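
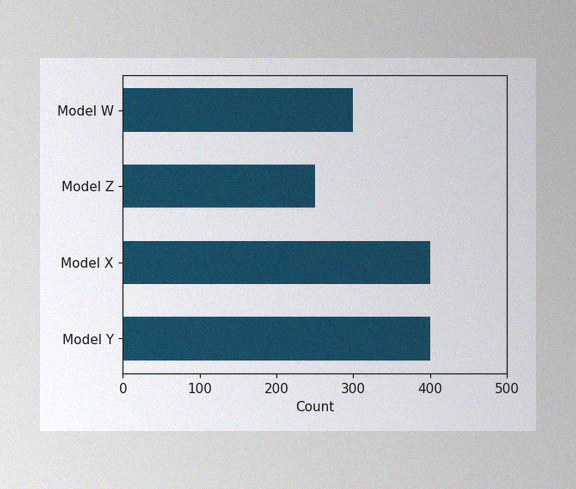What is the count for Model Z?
250

The image has some photo noise and uneven lighting. Reading along the chart's x-axis, the Model Z bar reaches 250.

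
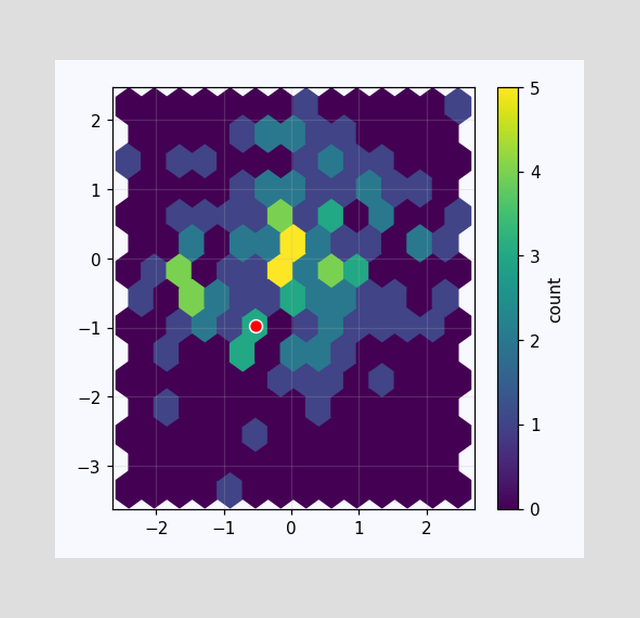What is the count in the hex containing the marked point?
The marked hex reads 3 on the colorbar.

3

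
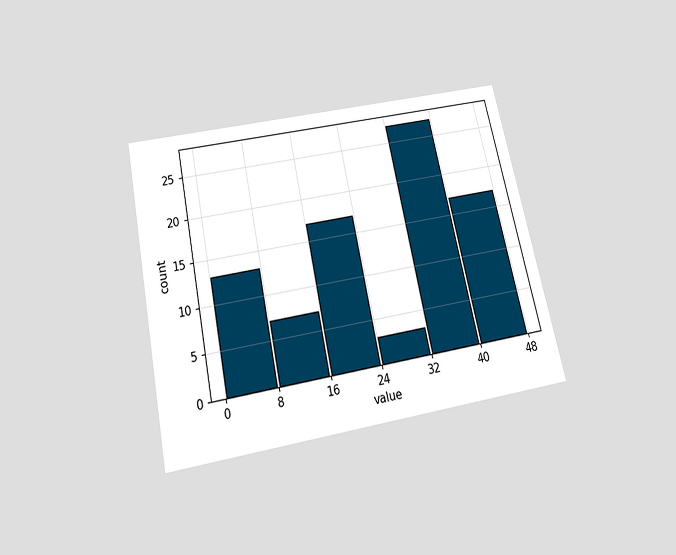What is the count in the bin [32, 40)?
27

The chart is tilted about 12° counter-clockwise and viewed slightly from below. The [32, 40) bin has height 27.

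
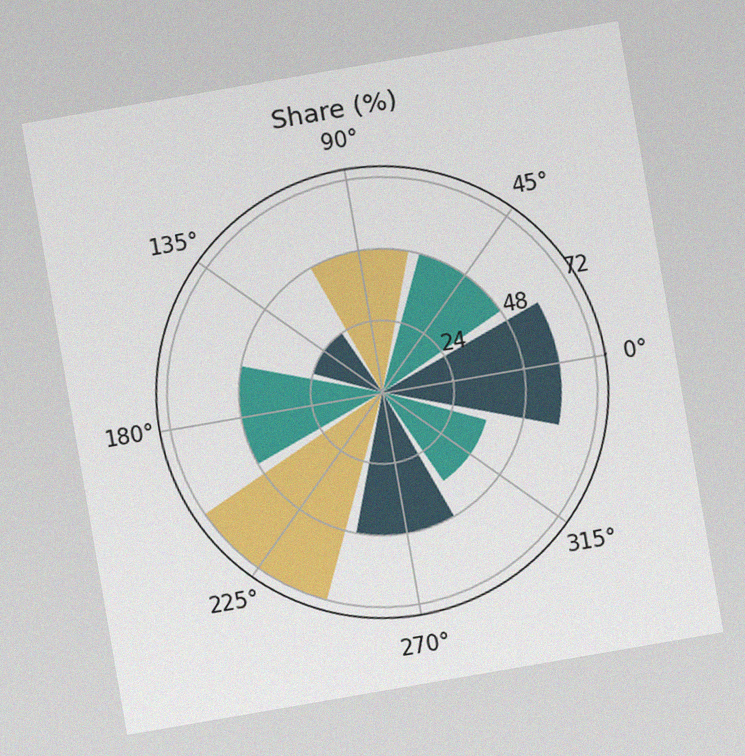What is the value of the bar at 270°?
The chart is tilted about 10° counter-clockwise, with some photo noise. The bar at 270° reaches 48% on the radial axis.

48%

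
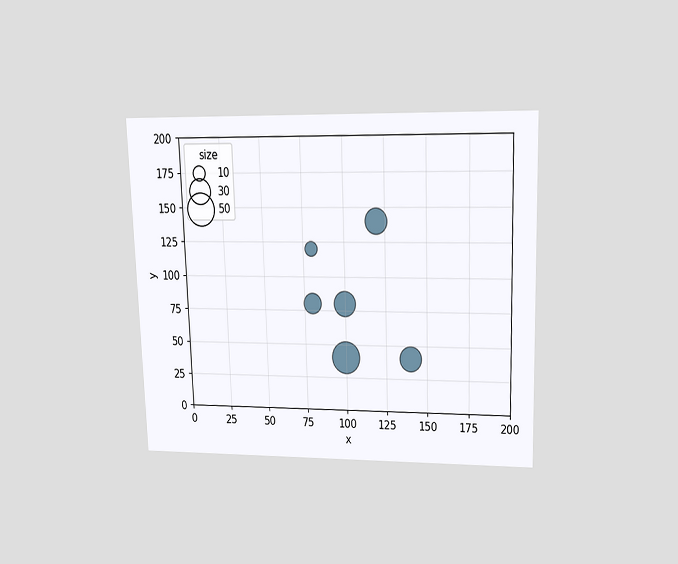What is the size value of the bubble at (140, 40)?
30

The chart is viewed slightly from above. Matching the bubble at (140, 40) against the size legend gives 30.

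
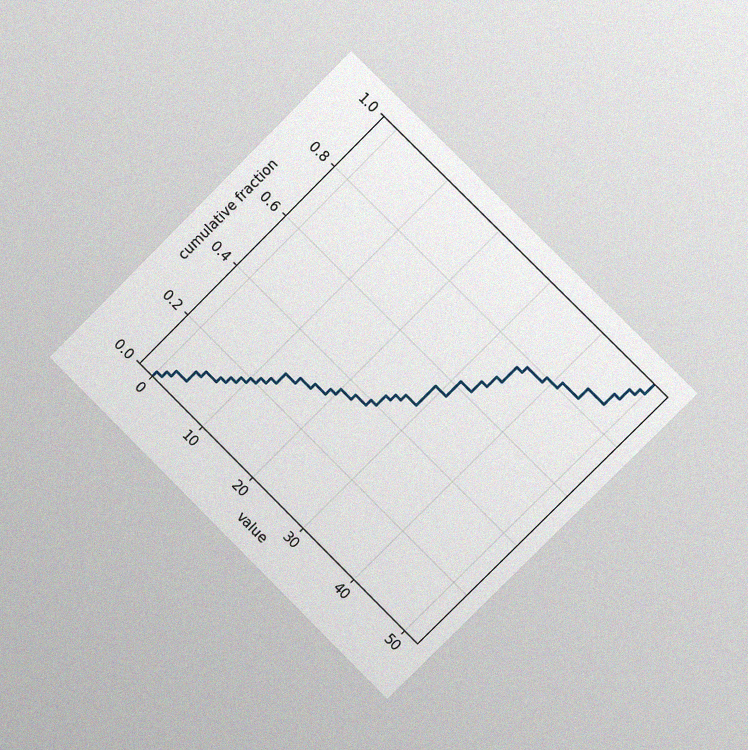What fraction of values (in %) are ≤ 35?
76%

The chart is tilted about 45° clockwise and viewed slightly from the right, with some photo noise. At x=35 the ECDF step is at 76%.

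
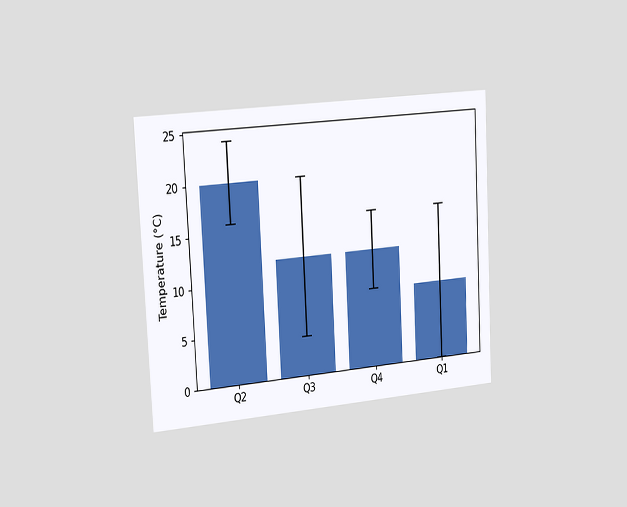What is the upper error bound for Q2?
The chart is tilted about 3° counter-clockwise and viewed slightly from the left. The Q2 bar's upper whisker reaches 24°C.

24°C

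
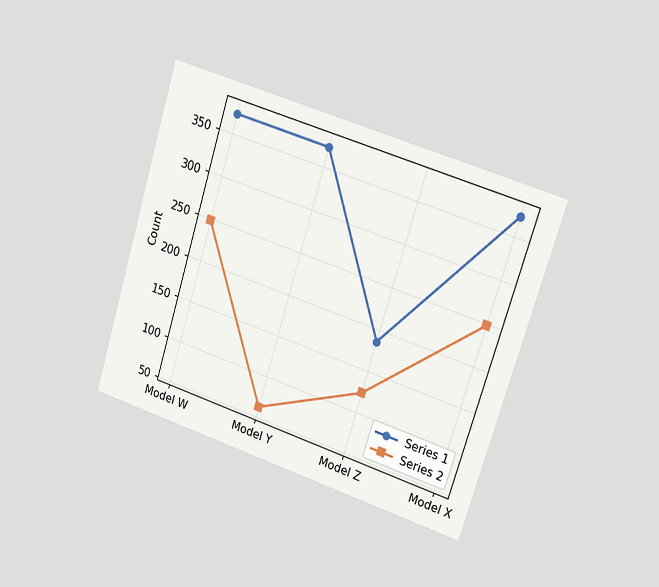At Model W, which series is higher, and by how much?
The chart is tilted about 17° clockwise and viewed slightly from the right. At Model W, Series 1 sits above the other line by 124.

Series 1, by 124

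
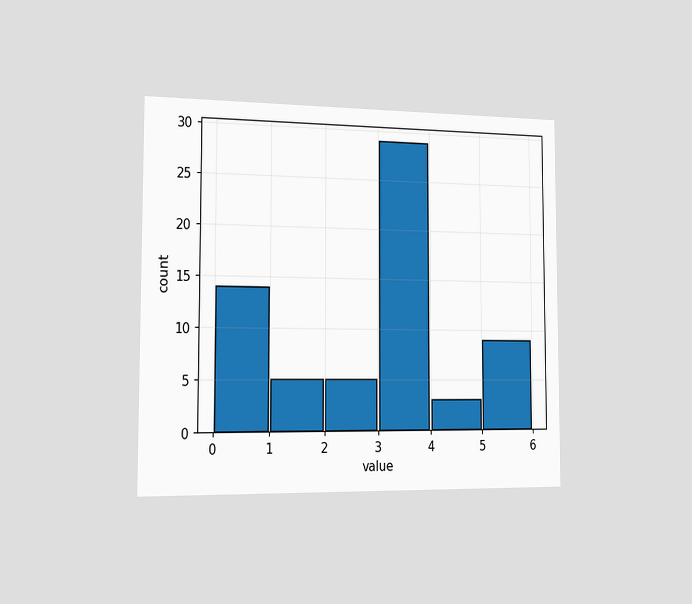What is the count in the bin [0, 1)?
14

The chart is viewed slightly from the left. The [0, 1) bin has height 14.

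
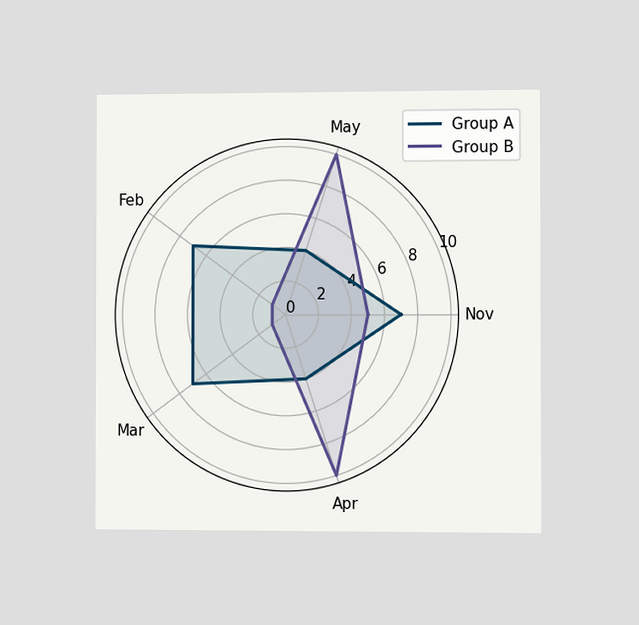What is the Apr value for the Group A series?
4

The chart is viewed slightly from the right. On the Apr axis, Group A reaches 4.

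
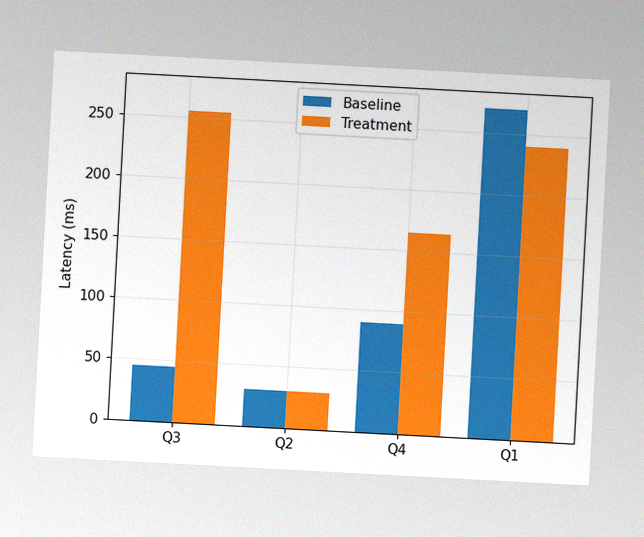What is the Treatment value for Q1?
240ms

The chart is tilted about 3° clockwise, with some photo noise. The Treatment bar at Q1 reaches 240ms on the y-axis.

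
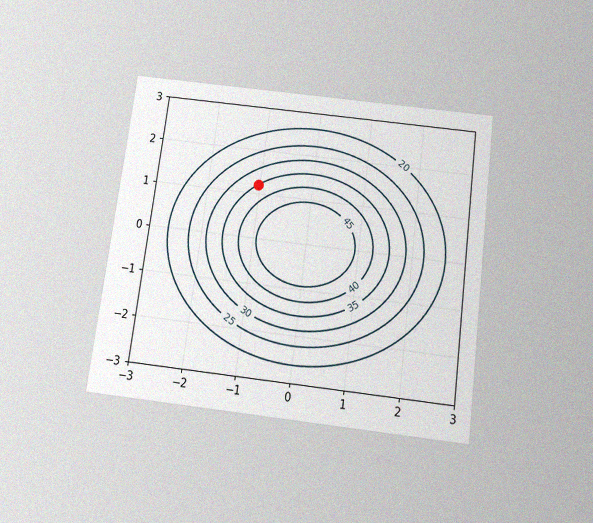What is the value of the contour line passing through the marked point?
The chart is tilted about 7° clockwise and viewed slightly from below, with some photo noise. The marked point sits on the contour labelled 35.

35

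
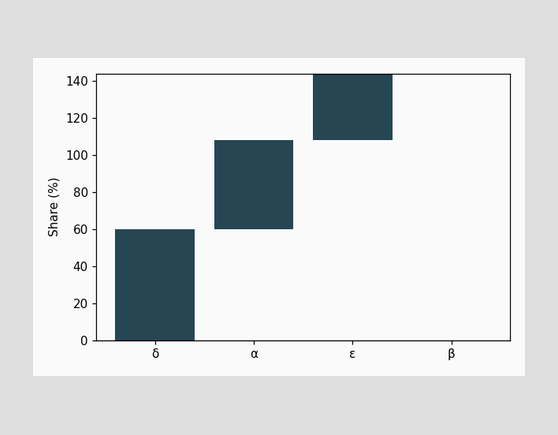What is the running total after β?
After β the running total reaches 144%.

144%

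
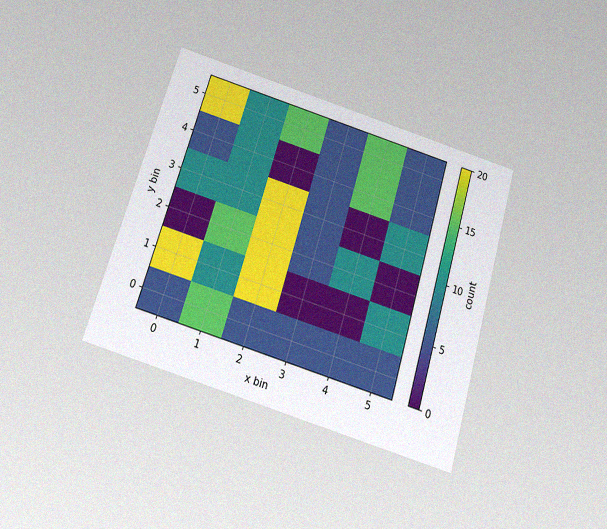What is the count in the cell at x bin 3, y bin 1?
0

The chart is tilted about 17° clockwise and viewed slightly from below, with some photo noise. Matching the cell (3, 1) against the colorbar gives 0.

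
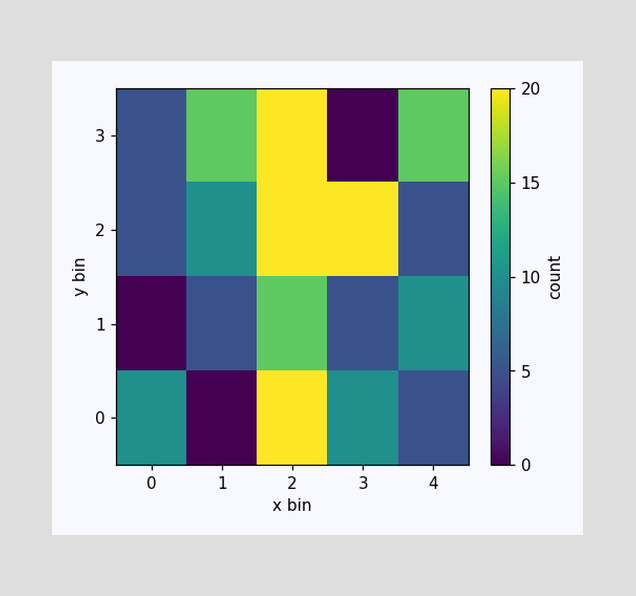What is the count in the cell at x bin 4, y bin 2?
5

Matching the cell (4, 2) against the colorbar gives 5.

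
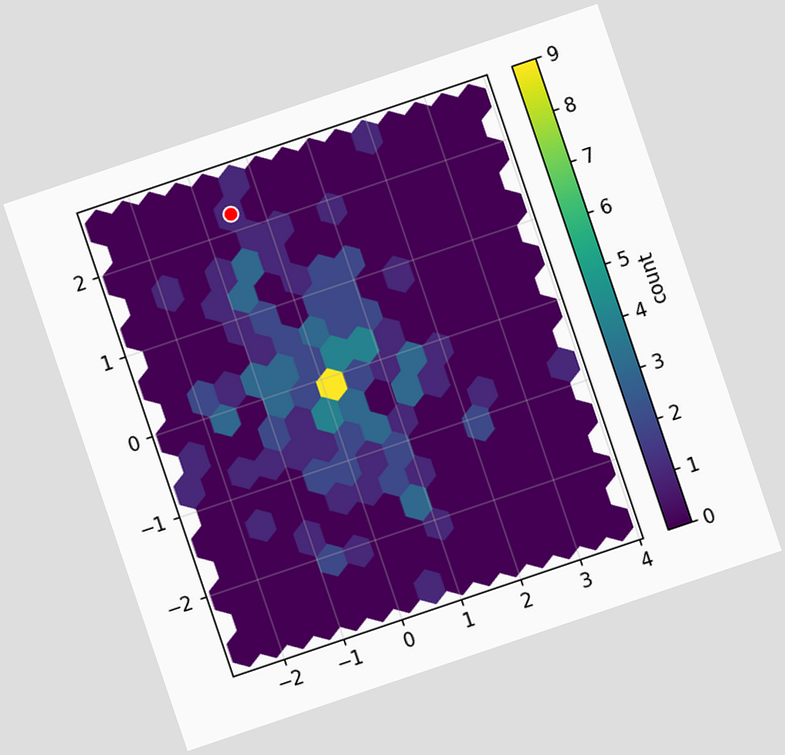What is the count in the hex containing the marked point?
1

The chart is tilted about 19° counter-clockwise. The marked hex reads 1 on the colorbar.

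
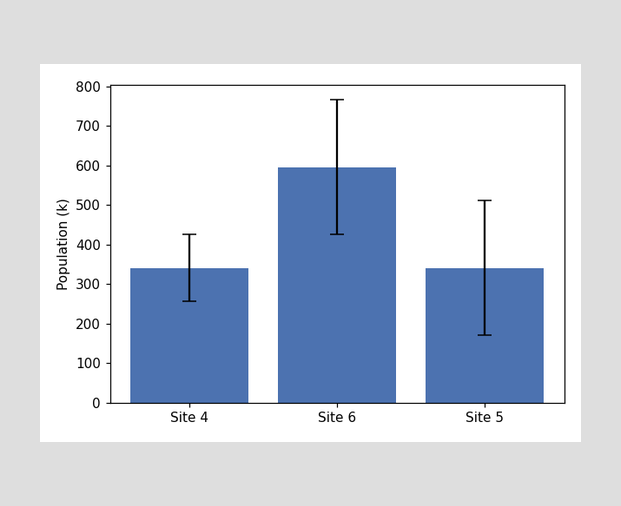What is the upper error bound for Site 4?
425k

The Site 4 bar's upper whisker reaches 425k.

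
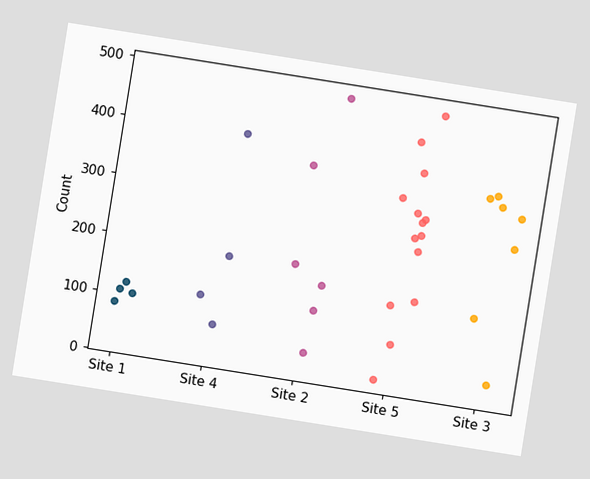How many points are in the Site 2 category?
The chart is tilted about 9° clockwise. Counting the markers in the Site 2 column gives 6.

6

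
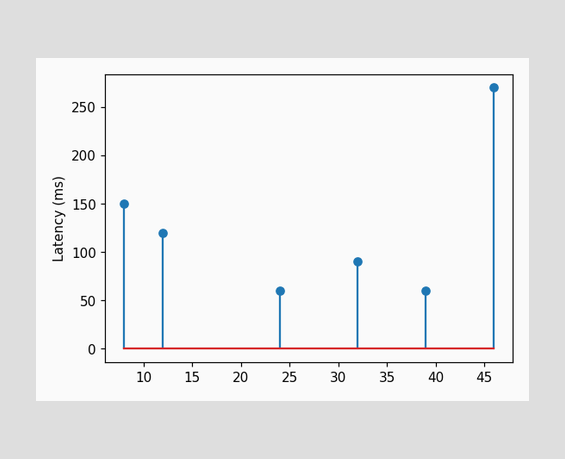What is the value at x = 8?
150ms

The stem at x=8 reaches 150ms.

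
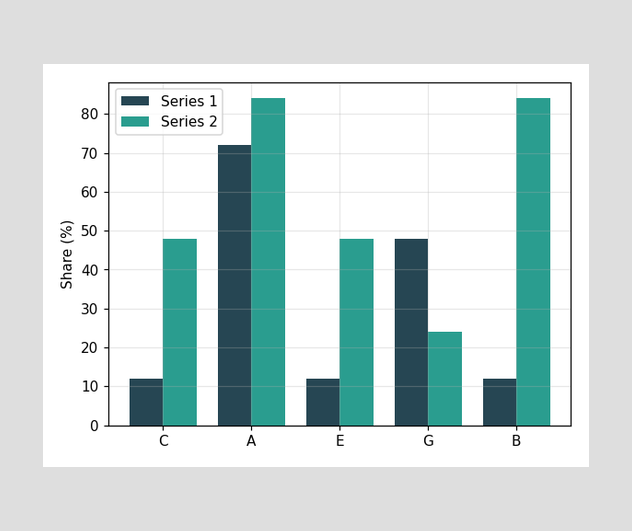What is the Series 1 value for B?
The Series 1 bar at B reaches 12% on the y-axis.

12%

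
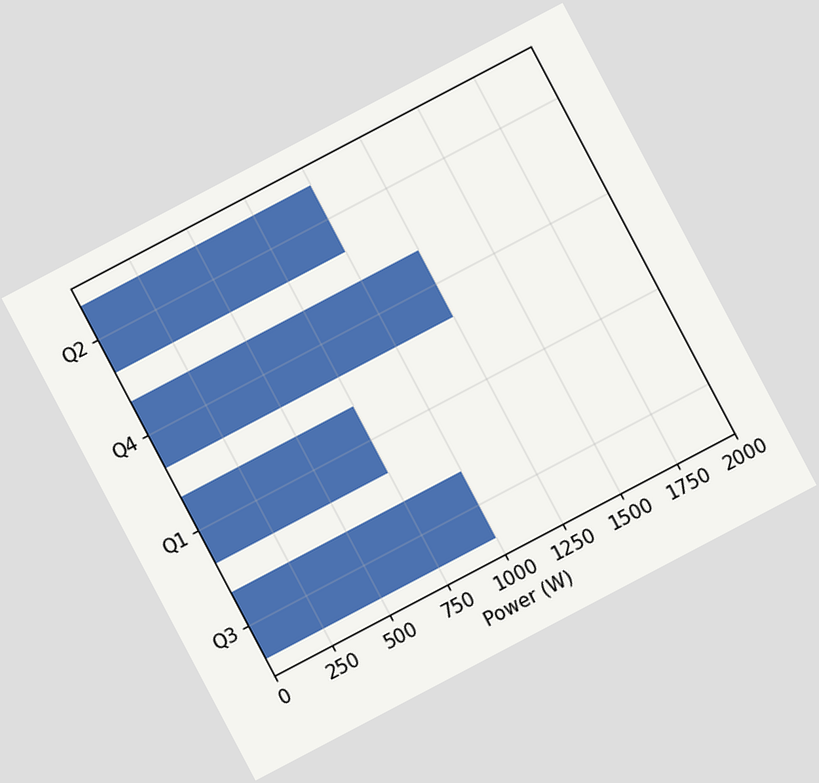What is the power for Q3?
The chart is tilted about 28° counter-clockwise. Reading along the chart's x-axis, the Q3 bar reaches 1000W.

1000W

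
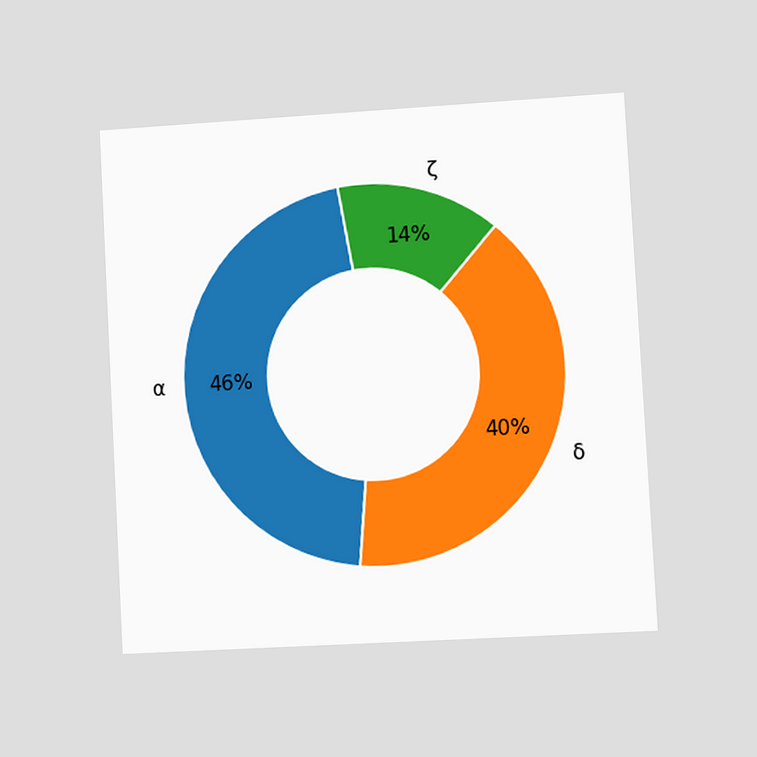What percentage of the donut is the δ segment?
The chart is tilted about 3° counter-clockwise and viewed at a slight angle. The δ segment takes up 40% of the ring.

40%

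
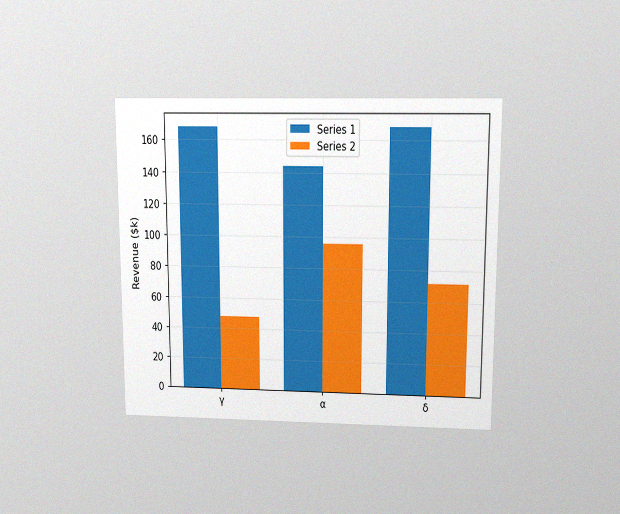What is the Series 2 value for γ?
The chart is viewed slightly from above, with some photo noise. The Series 2 bar at γ reaches $48k on the y-axis.

$48k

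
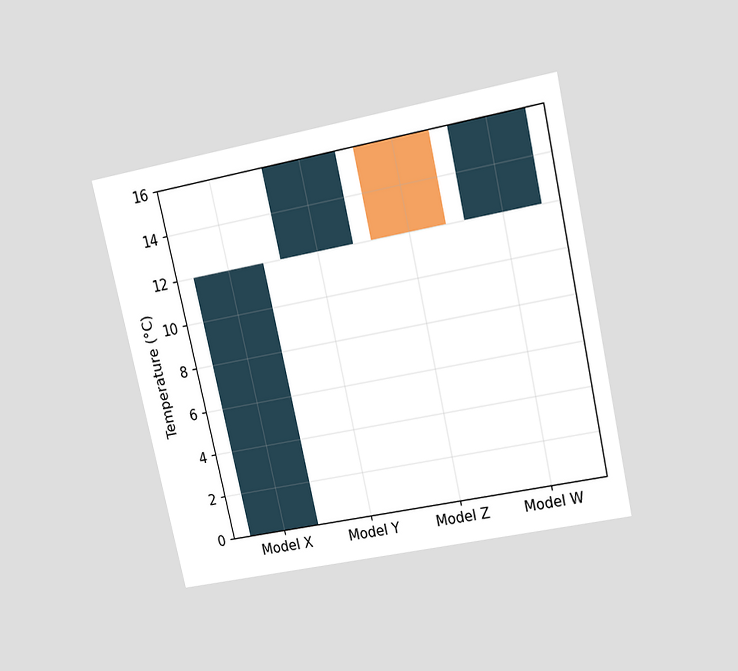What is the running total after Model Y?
16°C

The chart is tilted about 12° counter-clockwise and viewed slightly from above. After Model Y the running total reaches 16°C.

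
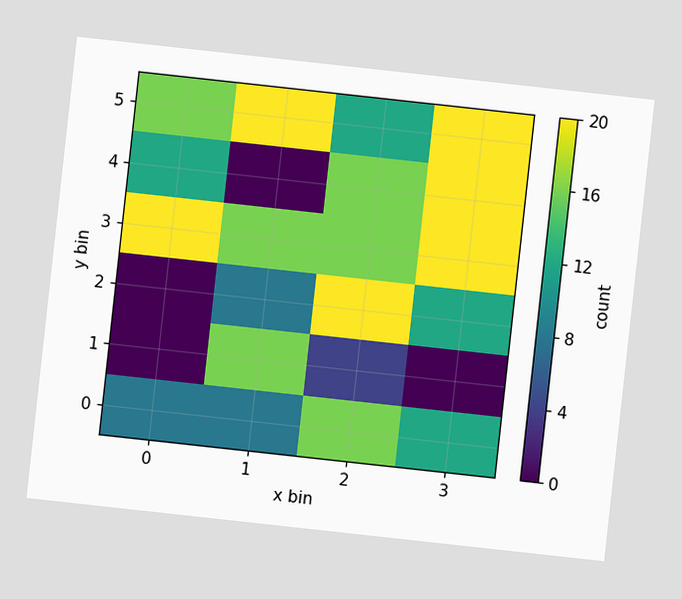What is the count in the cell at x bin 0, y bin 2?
The chart is tilted about 6° clockwise. Matching the cell (0, 2) against the colorbar gives 0.

0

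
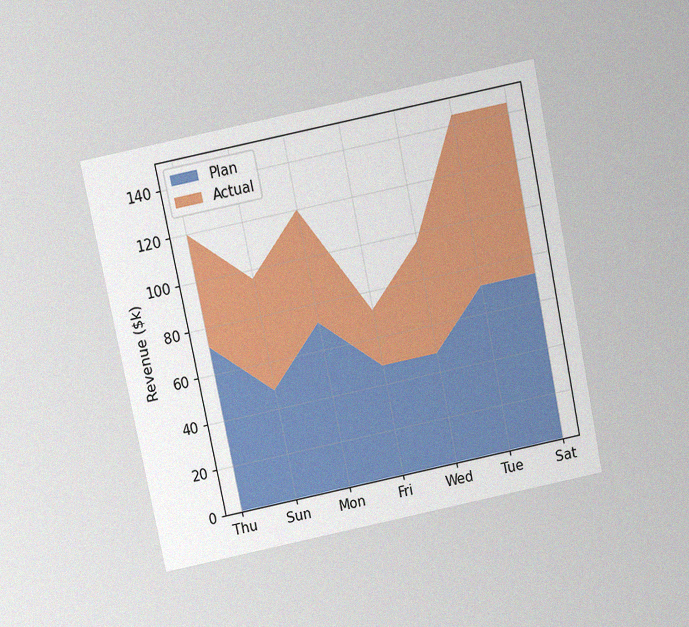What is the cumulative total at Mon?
$120k

The chart is tilted about 12° counter-clockwise and viewed slightly from above, with some photo noise. The stacked total at Mon reaches $120k.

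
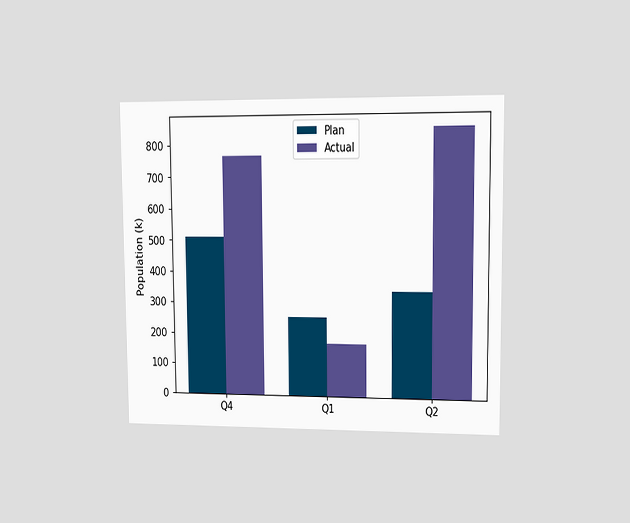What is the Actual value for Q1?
170k

The chart is viewed at a slight angle. The Actual bar at Q1 reaches 170k on the y-axis.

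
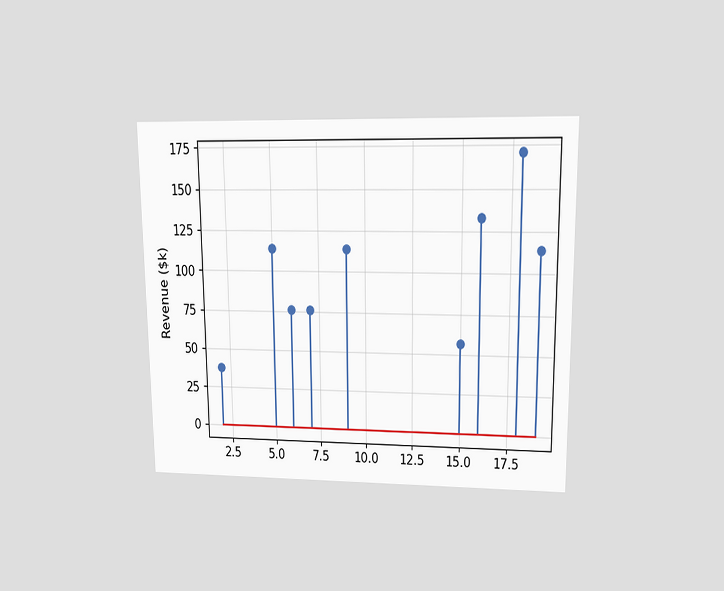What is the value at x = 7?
$76k

The chart is viewed at a slight angle. The stem at x=7 reaches $76k.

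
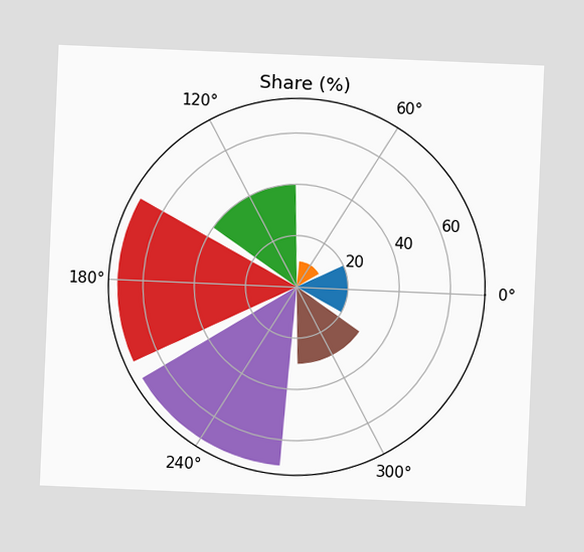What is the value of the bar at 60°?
10%

The chart is tilted about 2° clockwise. The bar at 60° reaches 10% on the radial axis.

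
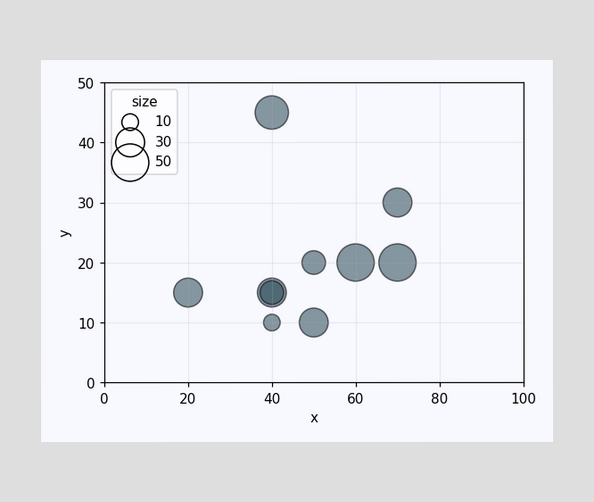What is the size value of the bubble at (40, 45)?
40

Matching the bubble at (40, 45) against the size legend gives 40.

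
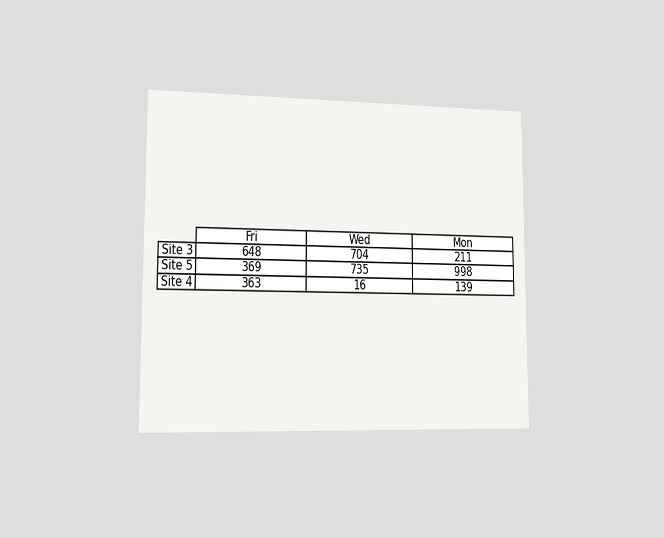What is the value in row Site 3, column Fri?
648

The chart is viewed slightly from the left. The (Site 3, Fri) cell reads 648.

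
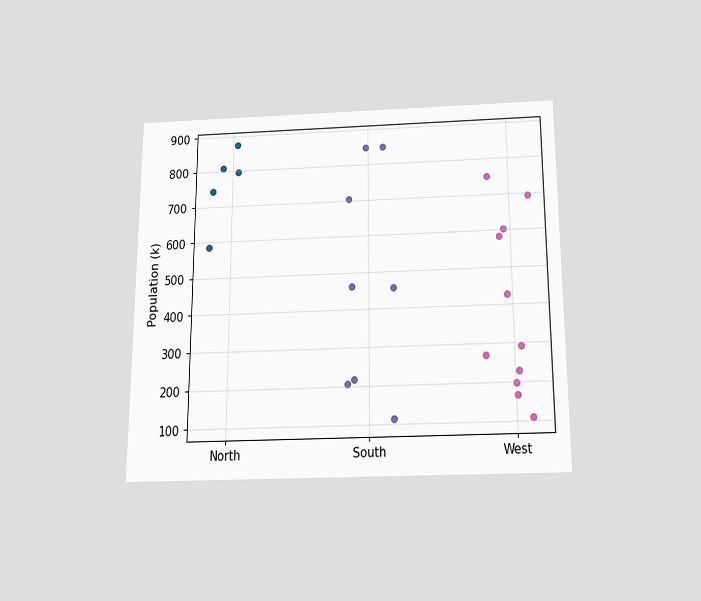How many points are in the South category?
8

The chart is viewed slightly from below. Counting the markers in the South column gives 8.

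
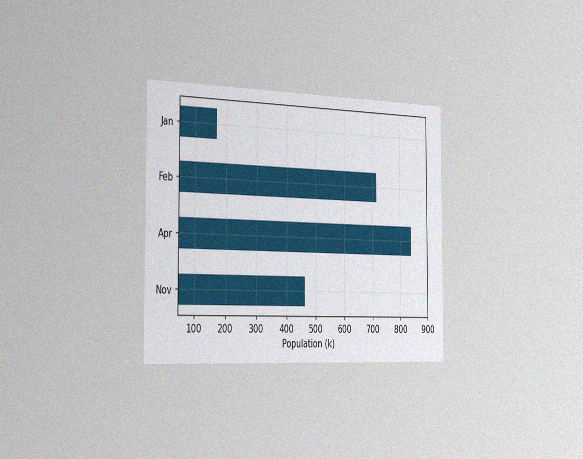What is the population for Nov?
The chart is viewed slightly from the left, with some photo noise. Reading along the chart's x-axis, the Nov bar reaches 462k.

462k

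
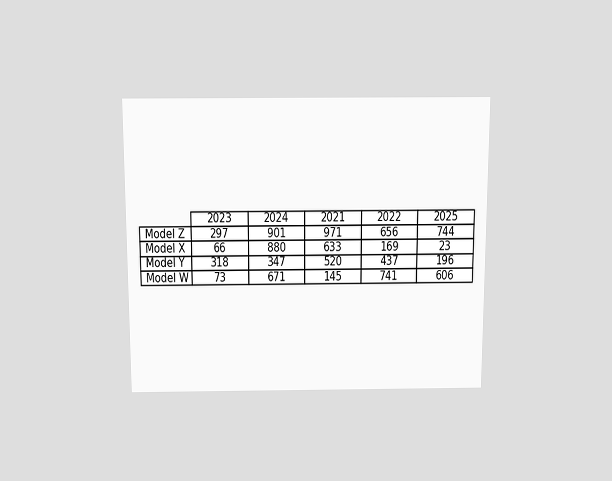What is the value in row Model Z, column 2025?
744

The chart is viewed slightly from above. The (Model Z, 2025) cell reads 744.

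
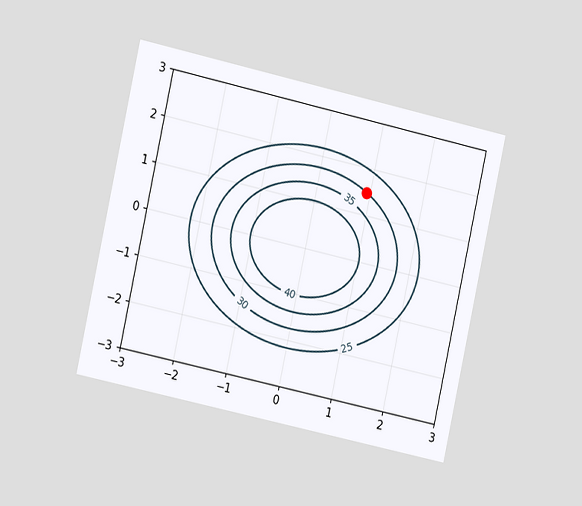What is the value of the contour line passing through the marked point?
The chart is tilted about 12° clockwise and viewed at a slight angle. The marked point sits on the contour labelled 30.

30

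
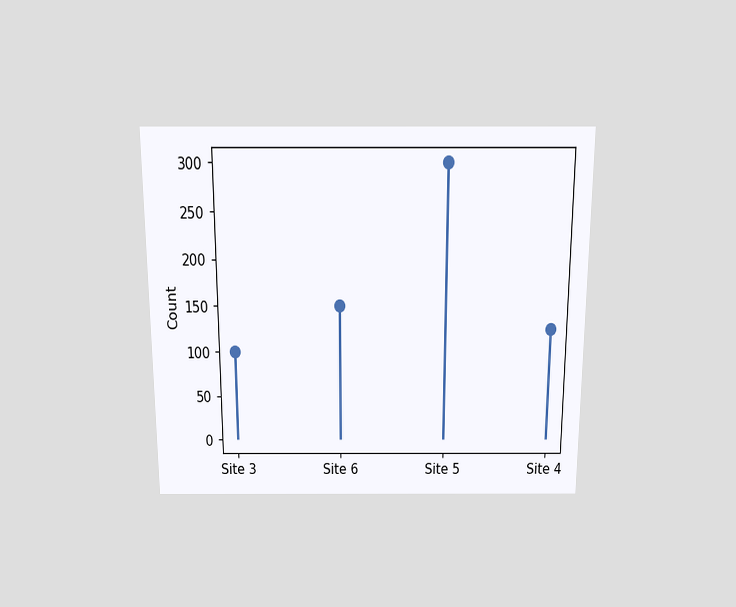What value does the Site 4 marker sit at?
The chart is viewed slightly from above. The Site 4 marker sits at 125.

125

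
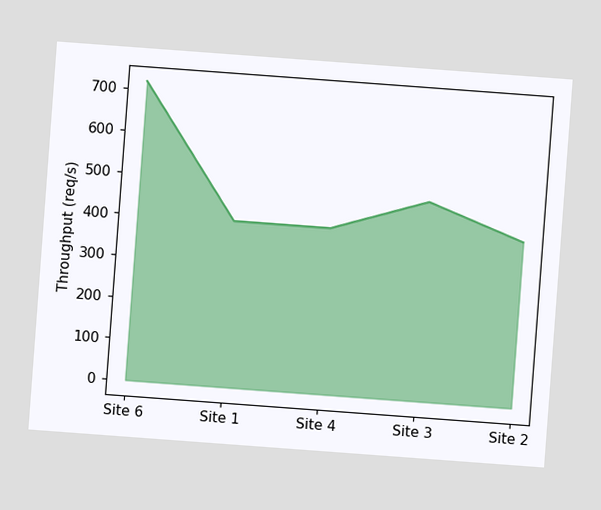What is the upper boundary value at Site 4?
The chart is tilted about 4° clockwise. At Site 4 the upper boundary is at 400req/s.

400req/s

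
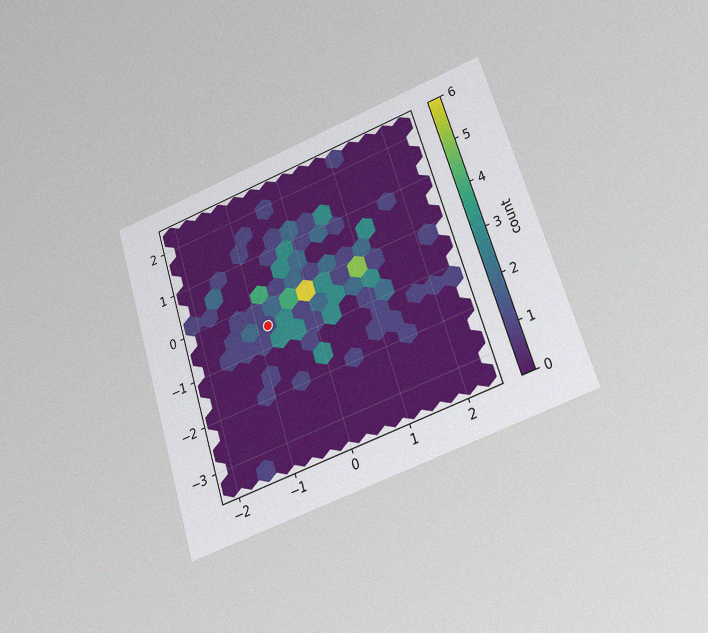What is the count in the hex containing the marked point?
The chart is tilted about 17° counter-clockwise and viewed at a slight angle, with some photo noise. The marked hex reads 1 on the colorbar.

1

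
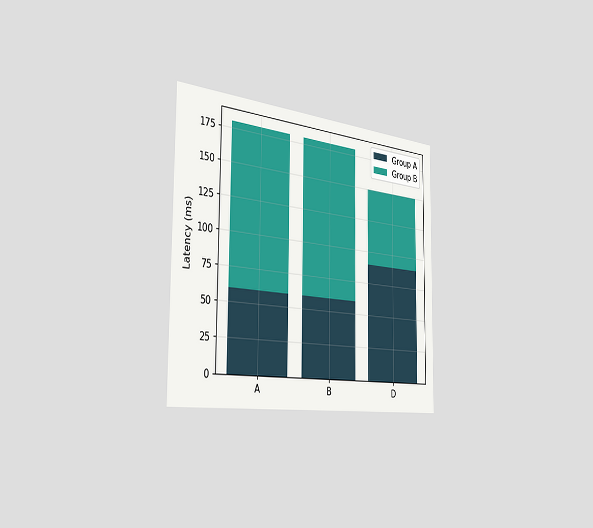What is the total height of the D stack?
150ms

The chart is viewed slightly from the left. The D stack's top reaches 150ms on the y-axis.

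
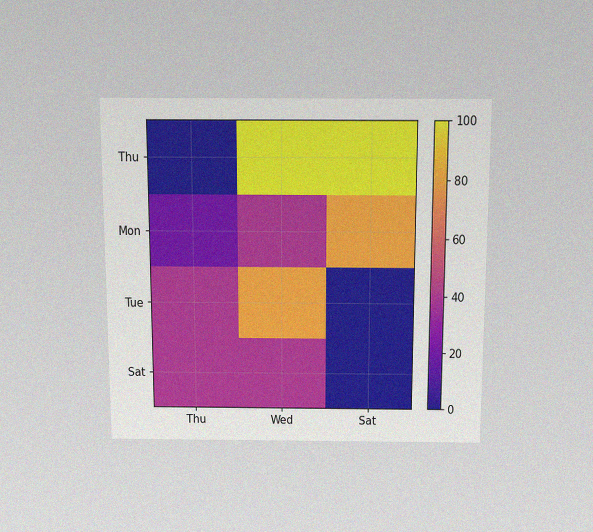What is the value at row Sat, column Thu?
The chart is viewed slightly from above, with some photo noise. Matching cell (Sat, Thu) against the colorbar gives 40.

40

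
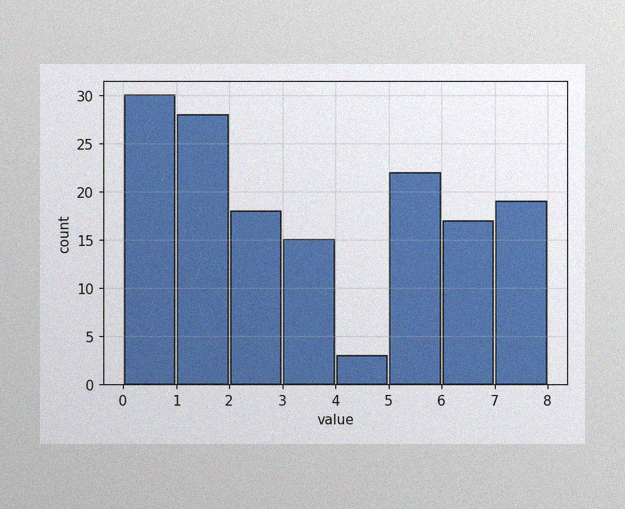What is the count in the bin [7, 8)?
19

The image has some photo noise and uneven lighting. The [7, 8) bin has height 19.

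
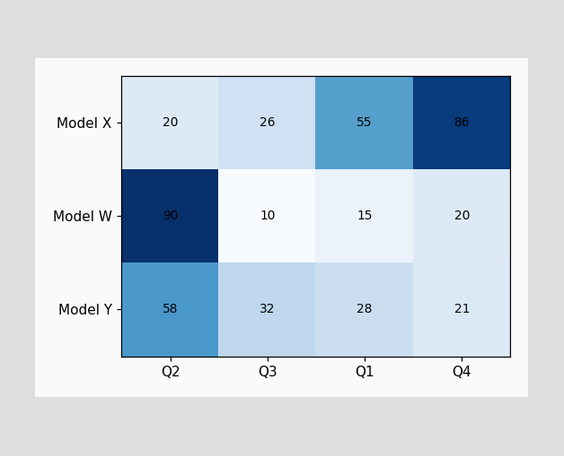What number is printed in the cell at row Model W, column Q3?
The (Model W, Q3) cell reads 10.

10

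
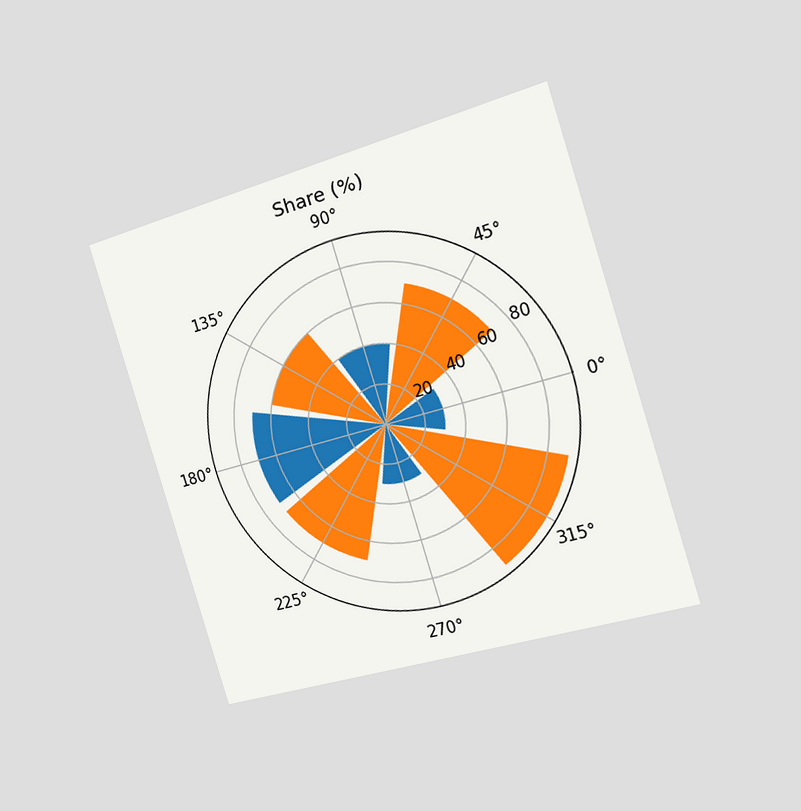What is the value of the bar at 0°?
30%

The chart is tilted about 17° counter-clockwise and viewed slightly from the right. The bar at 0° reaches 30% on the radial axis.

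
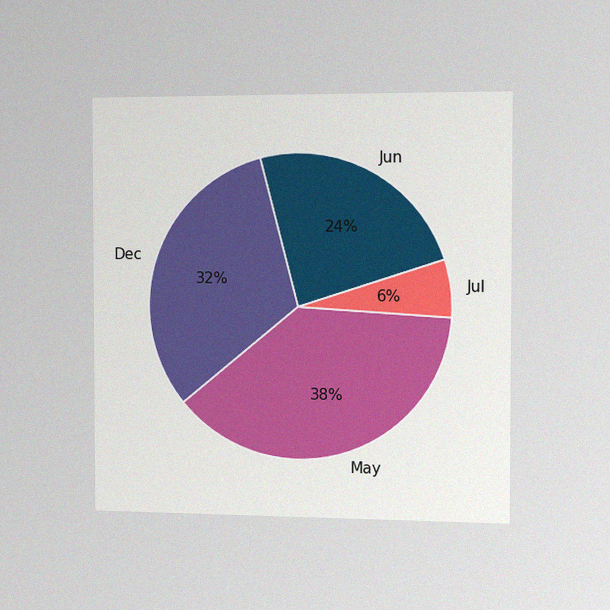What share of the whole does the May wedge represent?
38%

The chart is viewed slightly from the right, with some photo noise. The May slice takes up 38% of the pie.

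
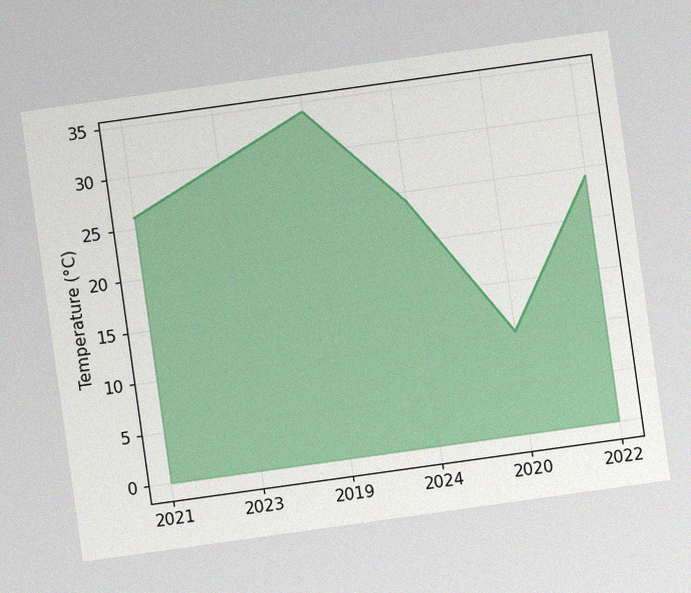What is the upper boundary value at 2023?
30°C

The chart is tilted about 8° counter-clockwise, with some photo noise. At 2023 the upper boundary is at 30°C.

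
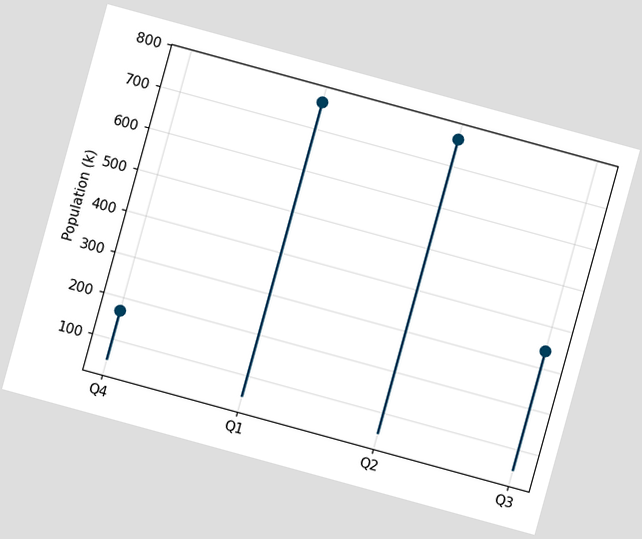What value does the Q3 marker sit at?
340k

The chart is tilted about 15° clockwise. The Q3 marker sits at 340k.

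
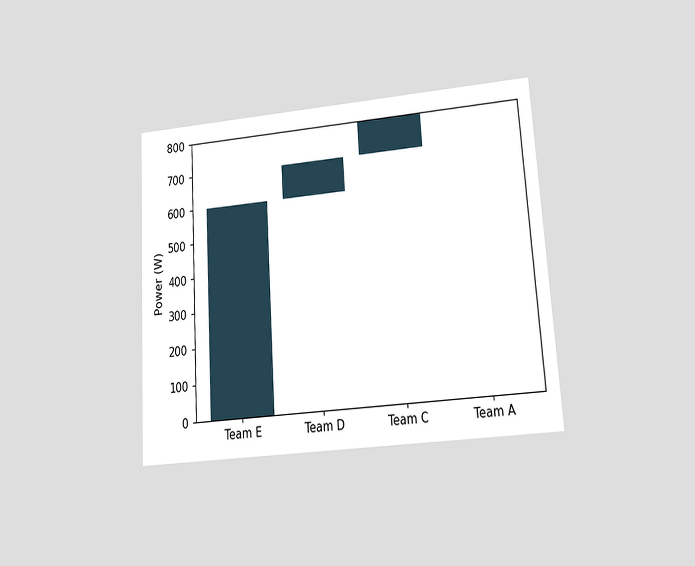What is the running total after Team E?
600W

The chart is tilted about 4° counter-clockwise and viewed at a slight angle. After Team E the running total reaches 600W.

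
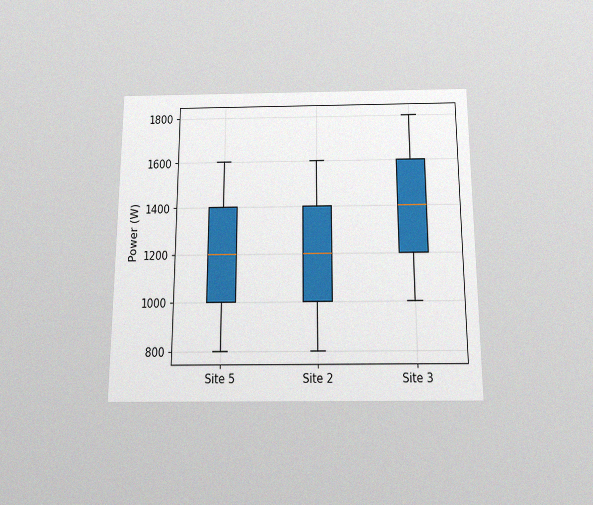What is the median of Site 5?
1200W

The chart is viewed slightly from below, with some photo noise. The median line in the Site 5 box sits at 1200W.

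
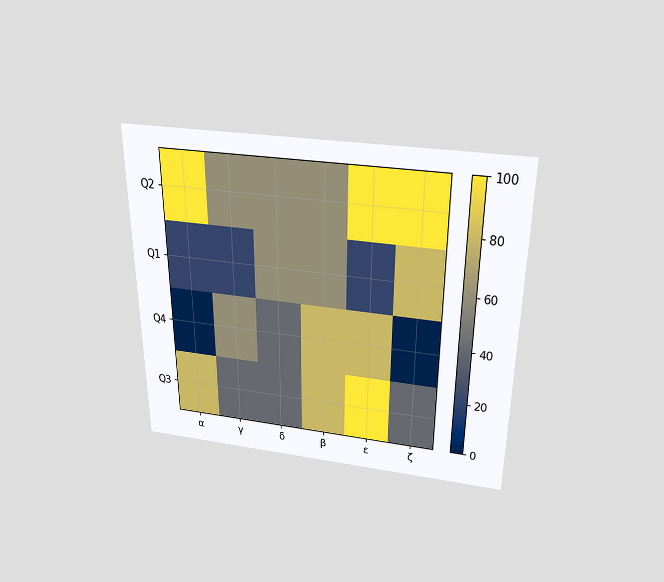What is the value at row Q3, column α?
80

The chart is viewed slightly from above. Matching cell (Q3, α) against the colorbar gives 80.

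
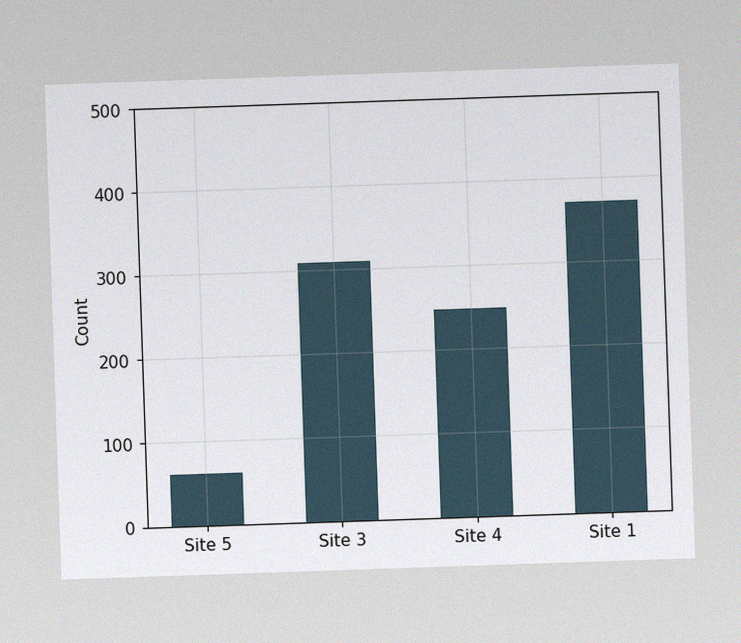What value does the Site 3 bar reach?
The image has some photo noise and uneven lighting. Reading along the chart's y-axis, the Site 3 bar reaches 310.

310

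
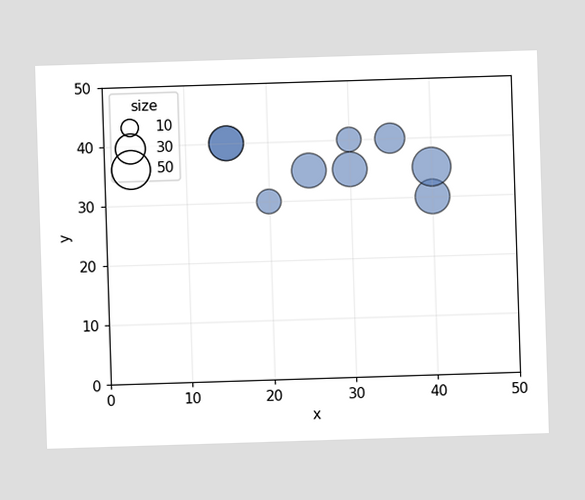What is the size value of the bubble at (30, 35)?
40

Matching the bubble at (30, 35) against the size legend gives 40.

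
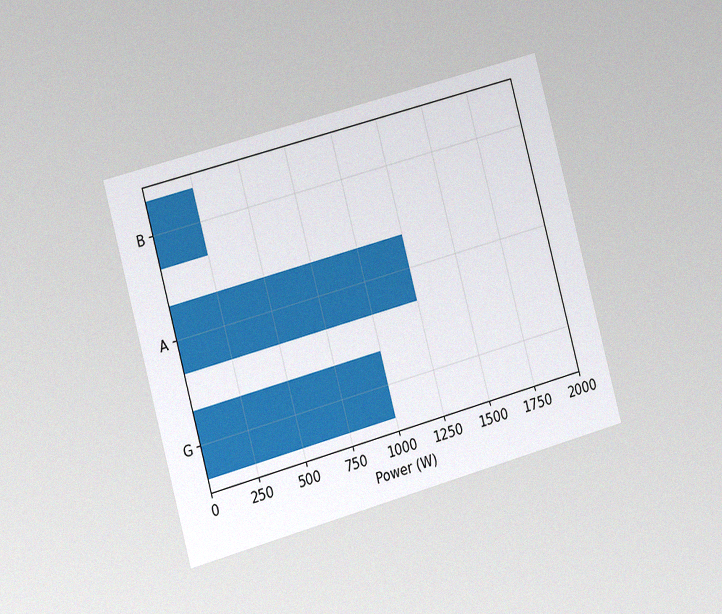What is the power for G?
1000W

The chart is tilted about 15° counter-clockwise and viewed slightly from the left, with some photo noise. Reading along the chart's x-axis, the G bar reaches 1000W.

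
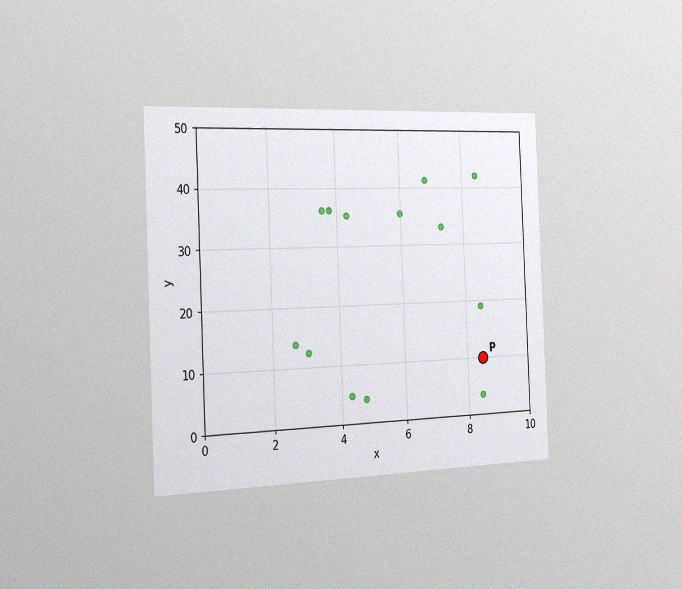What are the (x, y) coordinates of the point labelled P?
The chart is tilted about 2° counter-clockwise and viewed slightly from the left, with some photo noise. Following the gridlines from P to each axis, P sits at (8.5, 10).

(8.5, 10)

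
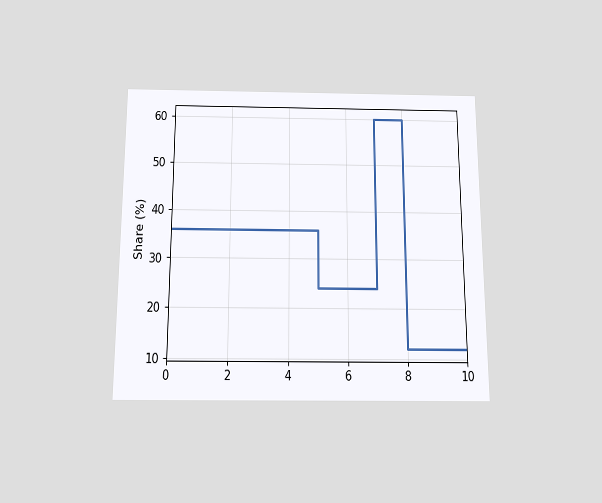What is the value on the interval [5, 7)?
24%

The chart is viewed slightly from below. On [5, 7) the step sits at 24%.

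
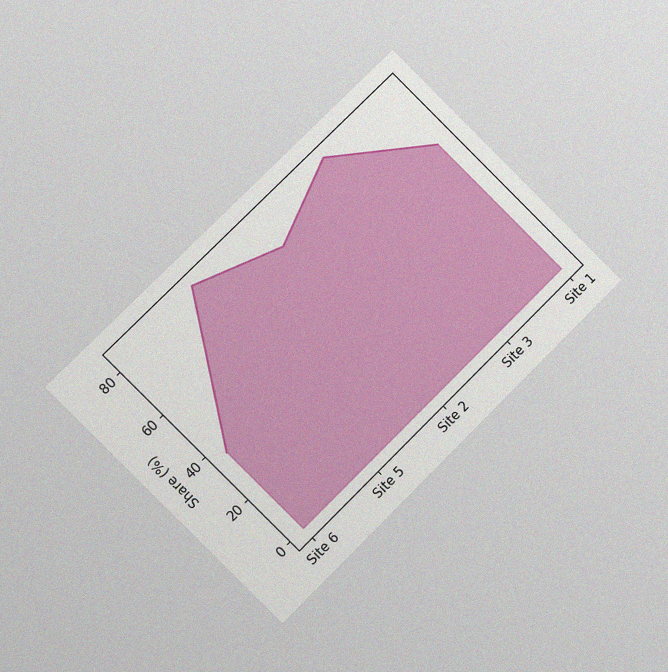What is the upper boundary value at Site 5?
The chart is tilted about 45° counter-clockwise and viewed at a slight angle, with some photo noise. At Site 5 the upper boundary is at 84%.

84%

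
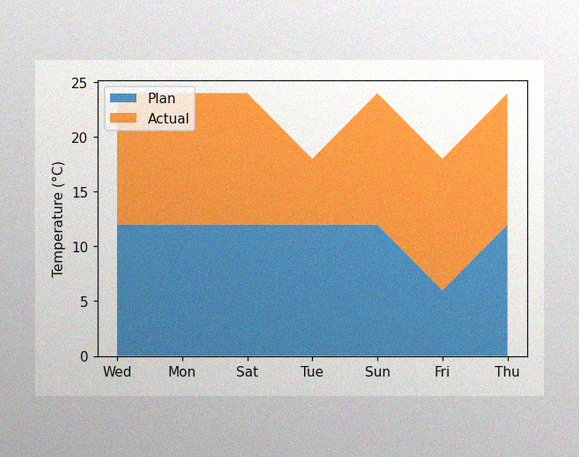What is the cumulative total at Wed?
24°C

The image has some photo noise and uneven lighting. The stacked total at Wed reaches 24°C.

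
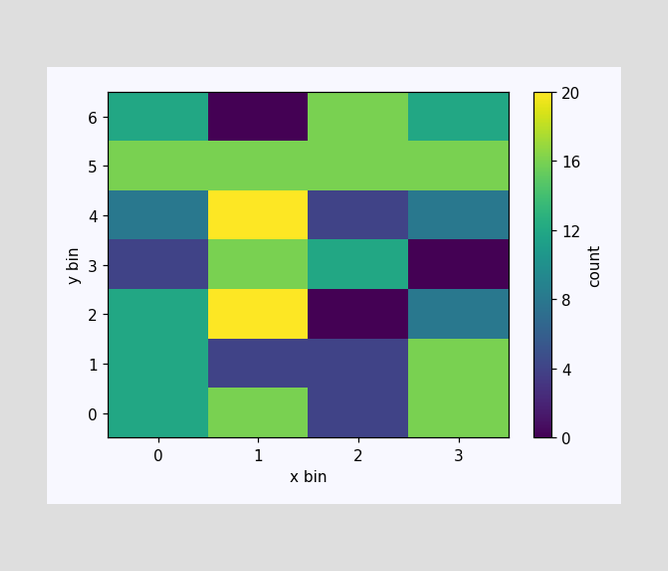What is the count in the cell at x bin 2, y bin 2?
0

Matching the cell (2, 2) against the colorbar gives 0.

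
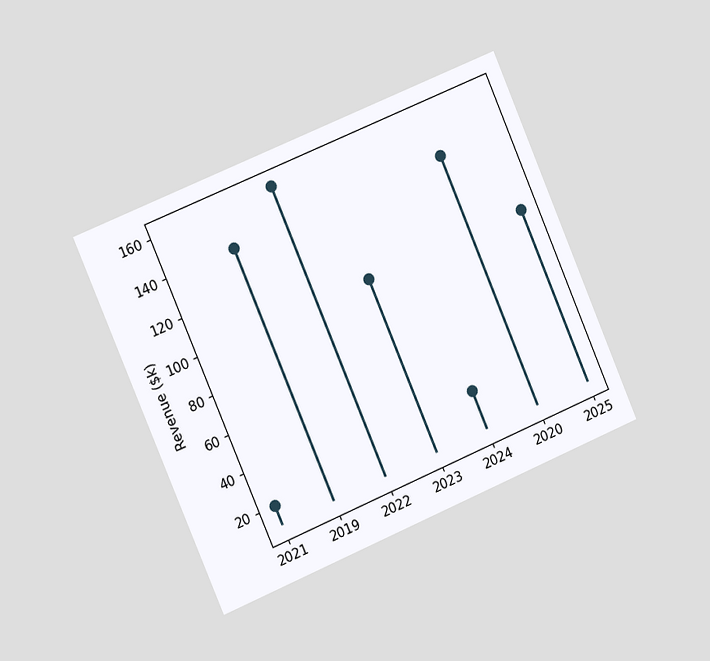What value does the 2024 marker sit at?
$30k

The chart is tilted about 23° counter-clockwise and viewed slightly from the left. The 2024 marker sits at $30k.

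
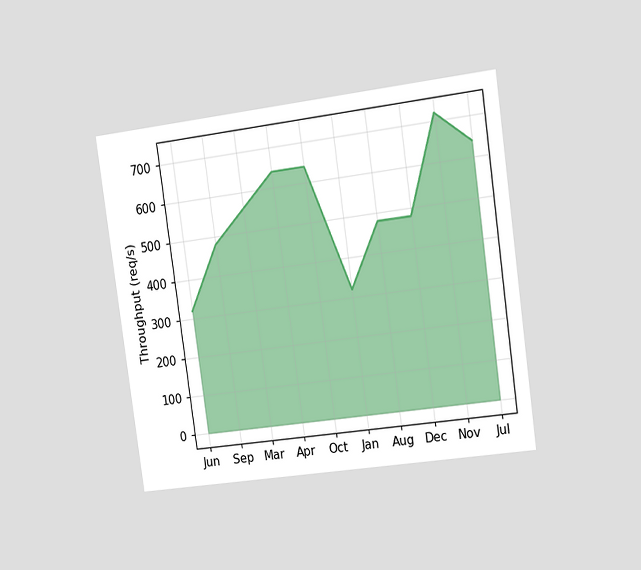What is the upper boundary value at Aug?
480req/s

The chart is tilted about 8° counter-clockwise and viewed slightly from the right. At Aug the upper boundary is at 480req/s.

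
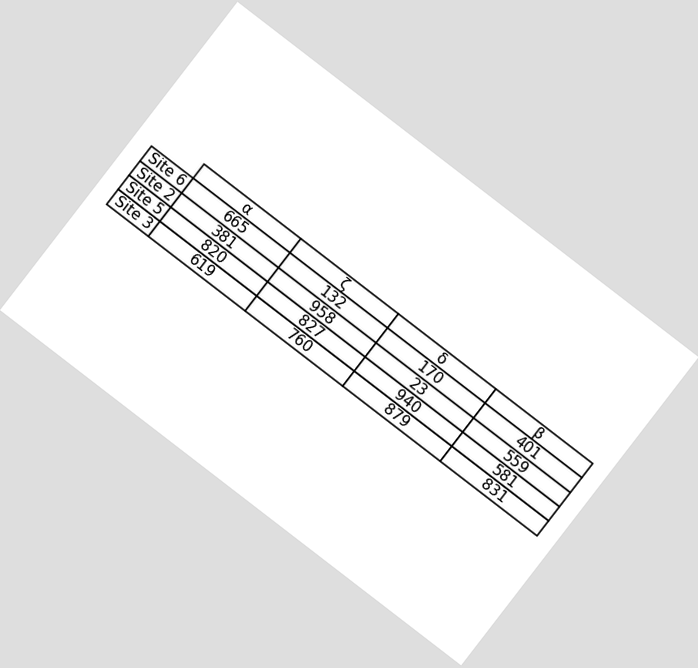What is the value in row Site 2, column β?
559

The chart is tilted about 38° clockwise. The (Site 2, β) cell reads 559.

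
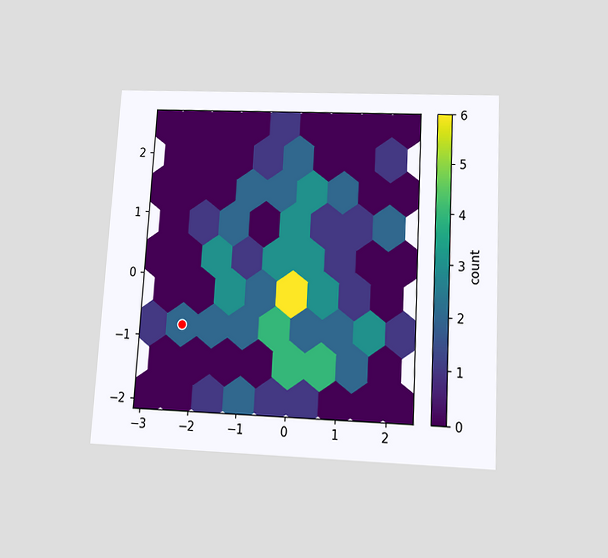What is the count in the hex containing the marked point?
The chart is tilted about 3° clockwise and viewed slightly from below. The marked hex reads 2 on the colorbar.

2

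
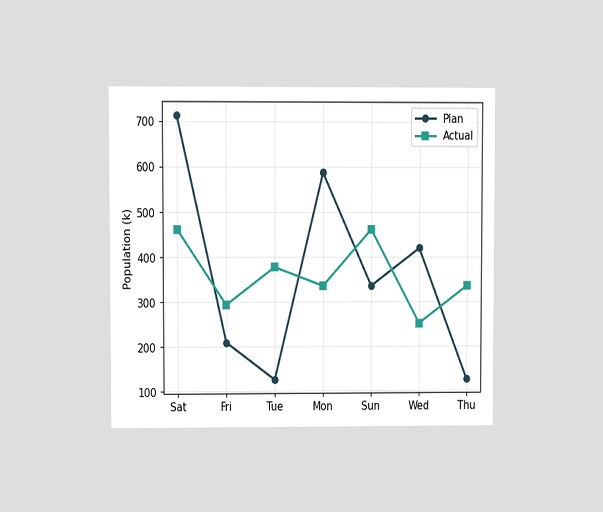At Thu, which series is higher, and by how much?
The chart is viewed at a slight angle. At Thu, Actual sits above the other line by 210k.

Actual, by 210k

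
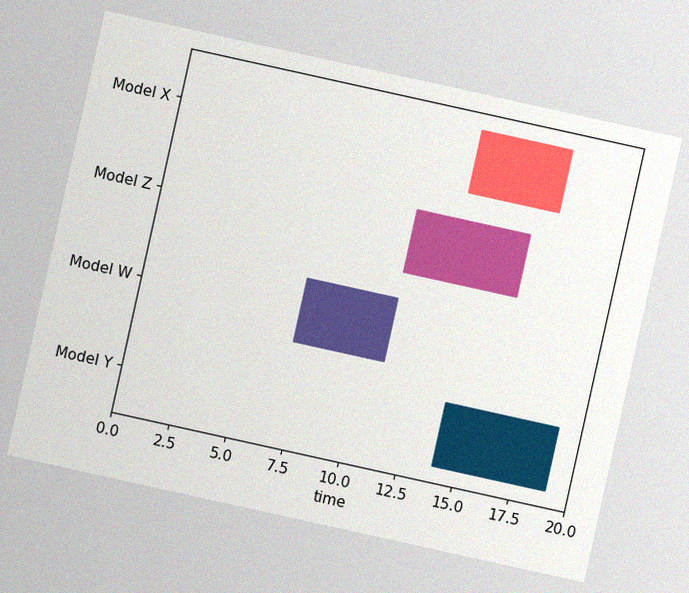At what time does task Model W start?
7

The chart is tilted about 12° clockwise, with some photo noise. The Model W bar begins at t=7.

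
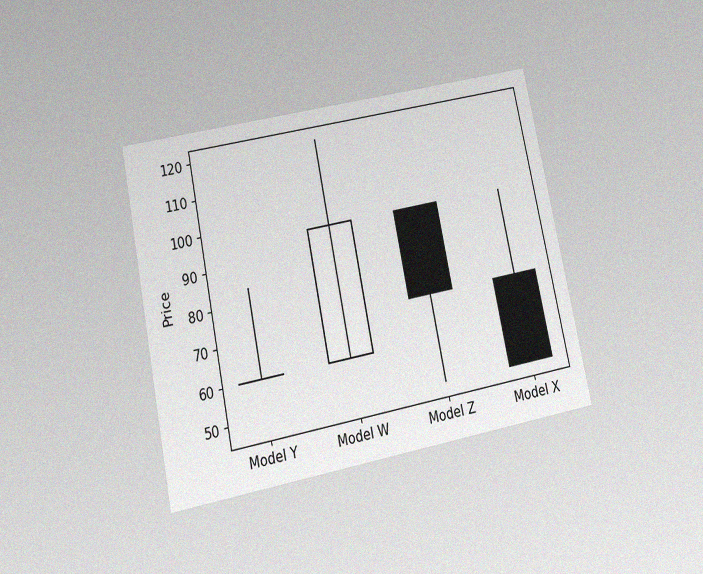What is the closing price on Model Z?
The chart is tilted about 12° counter-clockwise and viewed slightly from below, with some photo noise. The Model Z candle closes at 72.

72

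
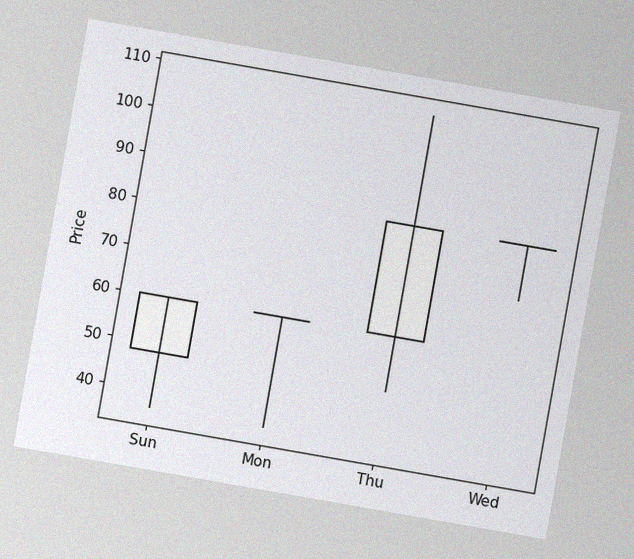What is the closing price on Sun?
The chart is tilted about 10° clockwise, with some photo noise. The Sun candle closes at 60.

60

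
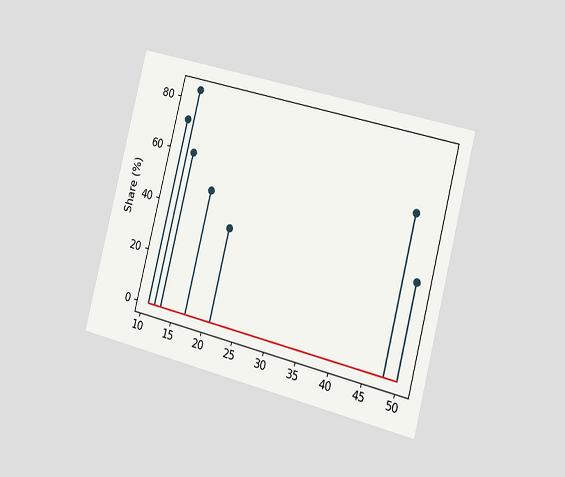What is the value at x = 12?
84%

The chart is tilted about 14° clockwise and viewed slightly from the right. The stem at x=12 reaches 84%.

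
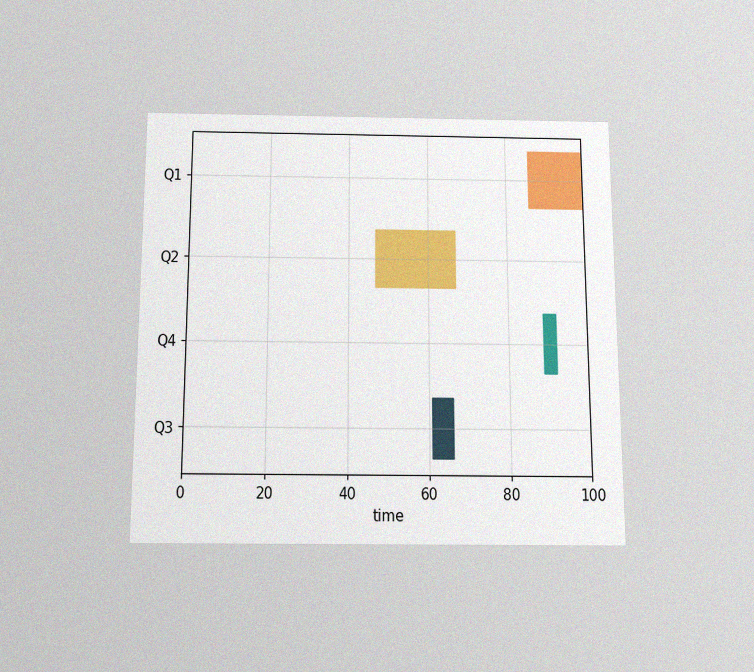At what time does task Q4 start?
89

The chart is viewed slightly from below, with some photo noise. The Q4 bar begins at t=89.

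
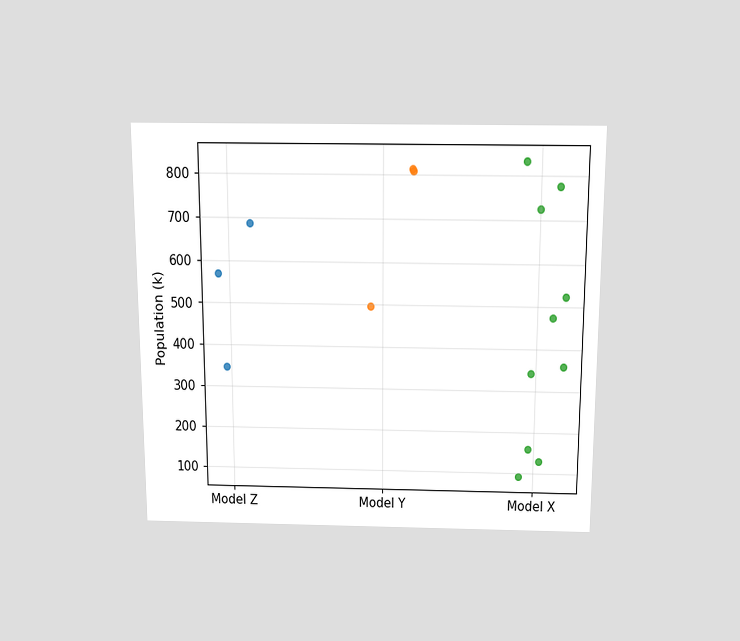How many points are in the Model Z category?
The chart is viewed slightly from above. Counting the markers in the Model Z column gives 3.

3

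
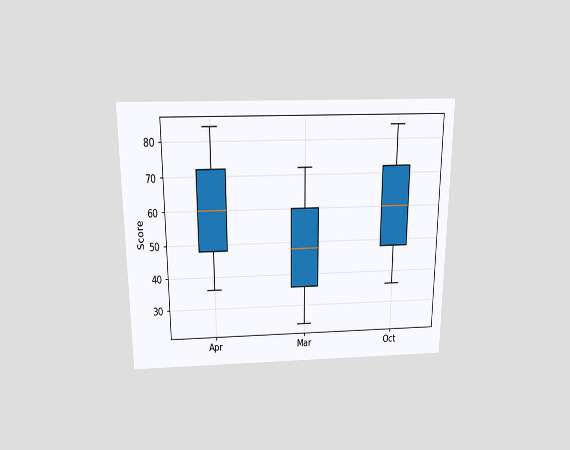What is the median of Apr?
60

The chart is viewed slightly from above. The median line in the Apr box sits at 60.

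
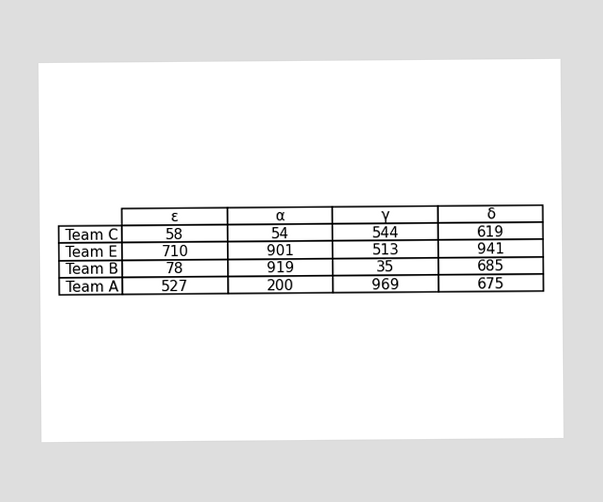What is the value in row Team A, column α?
200

The (Team A, α) cell reads 200.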